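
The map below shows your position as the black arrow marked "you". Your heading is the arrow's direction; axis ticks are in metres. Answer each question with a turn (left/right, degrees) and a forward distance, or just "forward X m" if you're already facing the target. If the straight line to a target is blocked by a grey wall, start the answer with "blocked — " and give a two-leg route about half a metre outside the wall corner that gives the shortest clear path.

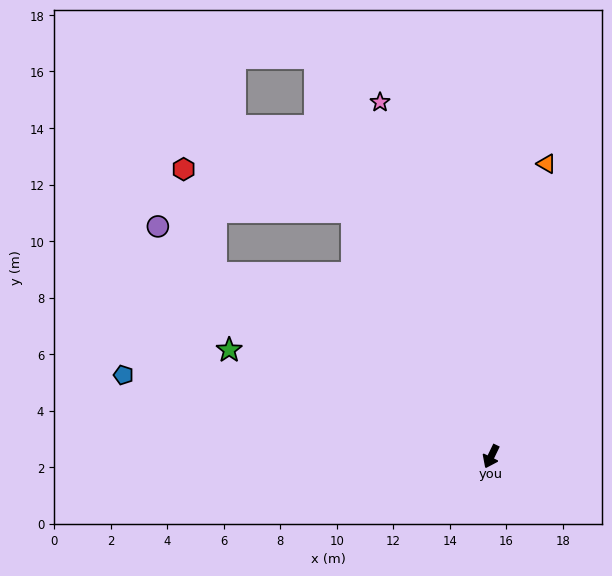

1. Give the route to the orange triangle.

turn right 165°, forward 10.5 m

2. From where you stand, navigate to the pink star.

turn right 137°, forward 13.1 m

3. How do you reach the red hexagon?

blocked — turn right 98°, forward 11.7 m, then turn right 39°, forward 3.9 m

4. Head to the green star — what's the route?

turn right 86°, forward 10.0 m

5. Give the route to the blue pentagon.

turn right 77°, forward 13.3 m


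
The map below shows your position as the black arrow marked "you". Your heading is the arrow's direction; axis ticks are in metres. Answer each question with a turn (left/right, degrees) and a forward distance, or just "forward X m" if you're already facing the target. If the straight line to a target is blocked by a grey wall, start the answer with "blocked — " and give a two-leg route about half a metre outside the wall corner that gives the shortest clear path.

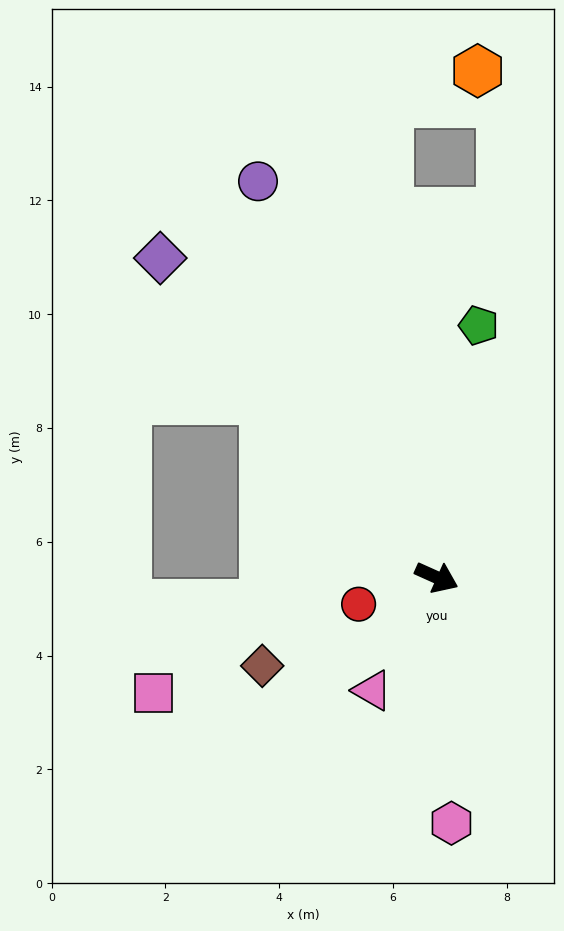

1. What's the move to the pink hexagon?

turn right 62°, forward 4.3 m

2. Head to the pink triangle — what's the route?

turn right 96°, forward 2.3 m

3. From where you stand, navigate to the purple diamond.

turn left 155°, forward 7.4 m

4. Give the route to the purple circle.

turn left 138°, forward 7.6 m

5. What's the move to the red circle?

turn right 137°, forward 1.5 m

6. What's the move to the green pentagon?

turn left 105°, forward 4.5 m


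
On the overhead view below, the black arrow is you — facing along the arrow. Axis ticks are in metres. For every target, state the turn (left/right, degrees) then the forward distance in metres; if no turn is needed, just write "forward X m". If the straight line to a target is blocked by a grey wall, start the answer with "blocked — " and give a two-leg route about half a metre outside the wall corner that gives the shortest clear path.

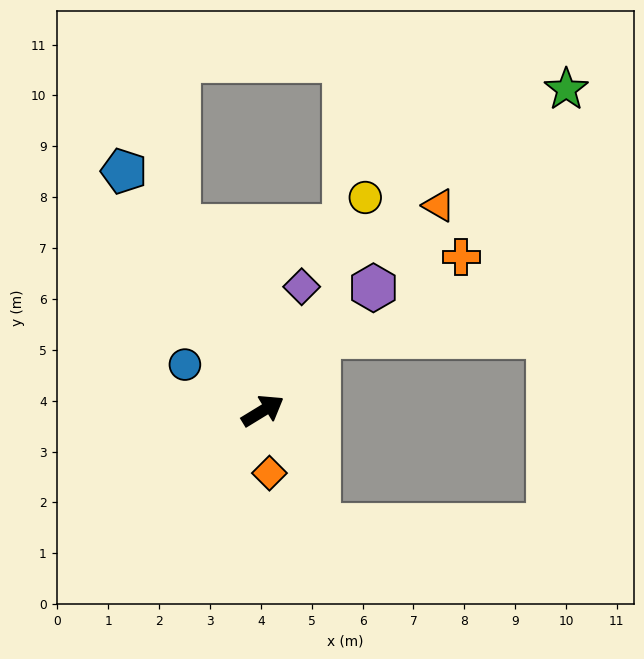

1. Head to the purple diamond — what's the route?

turn left 41°, forward 2.6 m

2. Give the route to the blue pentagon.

turn left 89°, forward 5.4 m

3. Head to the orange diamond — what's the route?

turn right 115°, forward 1.2 m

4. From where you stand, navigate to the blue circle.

turn left 118°, forward 1.8 m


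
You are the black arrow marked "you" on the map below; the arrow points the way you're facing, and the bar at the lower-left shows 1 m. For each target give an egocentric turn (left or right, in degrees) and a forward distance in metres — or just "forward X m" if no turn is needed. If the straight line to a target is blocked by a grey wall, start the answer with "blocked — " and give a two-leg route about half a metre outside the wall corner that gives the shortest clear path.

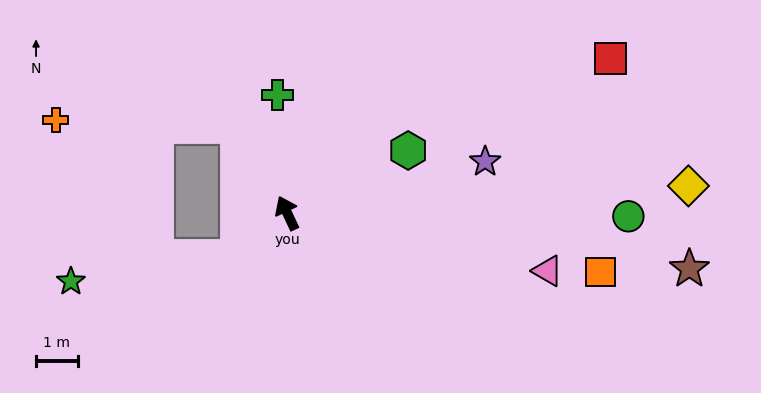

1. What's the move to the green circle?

turn right 116°, forward 8.2 m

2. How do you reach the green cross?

turn right 20°, forward 2.9 m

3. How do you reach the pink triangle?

turn right 128°, forward 6.4 m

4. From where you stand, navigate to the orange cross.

blocked — turn left 4°, forward 2.4 m, then turn left 59°, forward 4.4 m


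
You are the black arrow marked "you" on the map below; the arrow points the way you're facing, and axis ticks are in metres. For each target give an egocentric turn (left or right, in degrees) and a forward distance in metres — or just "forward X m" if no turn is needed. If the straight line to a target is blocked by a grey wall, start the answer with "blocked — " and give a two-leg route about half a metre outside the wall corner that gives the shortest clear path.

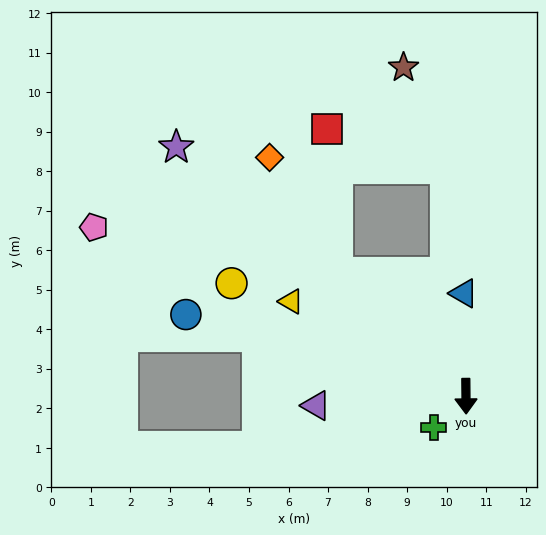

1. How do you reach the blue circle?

turn right 107°, forward 7.4 m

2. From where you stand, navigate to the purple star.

turn right 131°, forward 9.7 m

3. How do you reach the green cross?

turn right 46°, forward 1.1 m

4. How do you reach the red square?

blocked — turn right 134°, forward 4.5 m, then turn right 43°, forward 3.7 m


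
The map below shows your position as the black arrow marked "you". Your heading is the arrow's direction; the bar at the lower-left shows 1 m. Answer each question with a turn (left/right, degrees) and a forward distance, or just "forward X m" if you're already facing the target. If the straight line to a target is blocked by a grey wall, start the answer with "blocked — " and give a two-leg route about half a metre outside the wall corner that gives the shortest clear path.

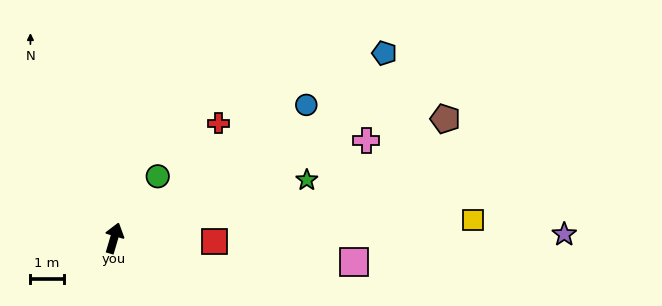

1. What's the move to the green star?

turn right 57°, forward 6.1 m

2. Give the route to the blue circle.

turn right 39°, forward 7.0 m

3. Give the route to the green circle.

turn right 19°, forward 2.3 m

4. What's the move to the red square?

turn right 76°, forward 3.0 m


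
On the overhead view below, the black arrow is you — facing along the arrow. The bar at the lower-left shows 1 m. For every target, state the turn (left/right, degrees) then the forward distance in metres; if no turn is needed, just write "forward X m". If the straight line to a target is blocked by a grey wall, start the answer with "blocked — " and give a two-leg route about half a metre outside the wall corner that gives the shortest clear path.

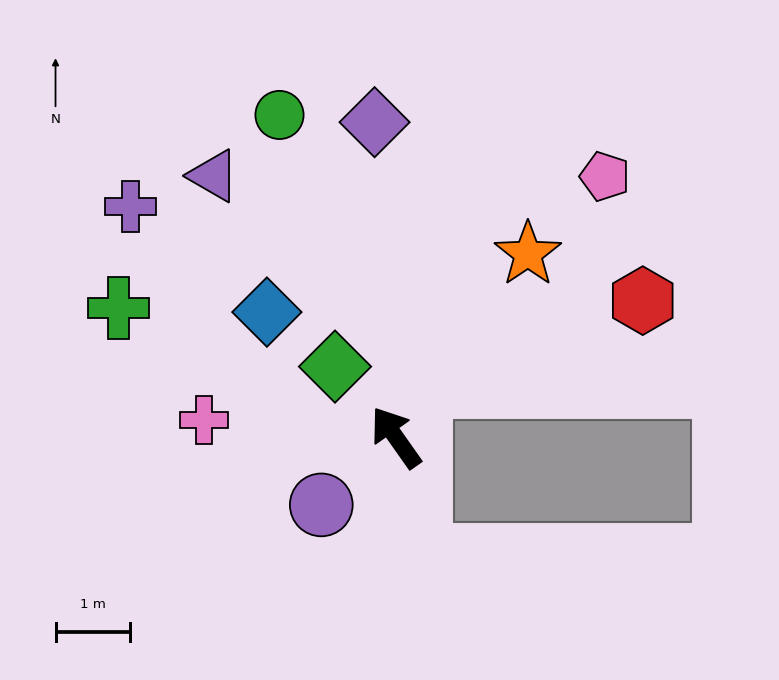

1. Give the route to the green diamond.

turn left 6°, forward 1.3 m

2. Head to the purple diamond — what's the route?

turn right 31°, forward 4.2 m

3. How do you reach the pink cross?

turn left 50°, forward 2.6 m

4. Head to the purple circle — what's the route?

turn left 97°, forward 1.3 m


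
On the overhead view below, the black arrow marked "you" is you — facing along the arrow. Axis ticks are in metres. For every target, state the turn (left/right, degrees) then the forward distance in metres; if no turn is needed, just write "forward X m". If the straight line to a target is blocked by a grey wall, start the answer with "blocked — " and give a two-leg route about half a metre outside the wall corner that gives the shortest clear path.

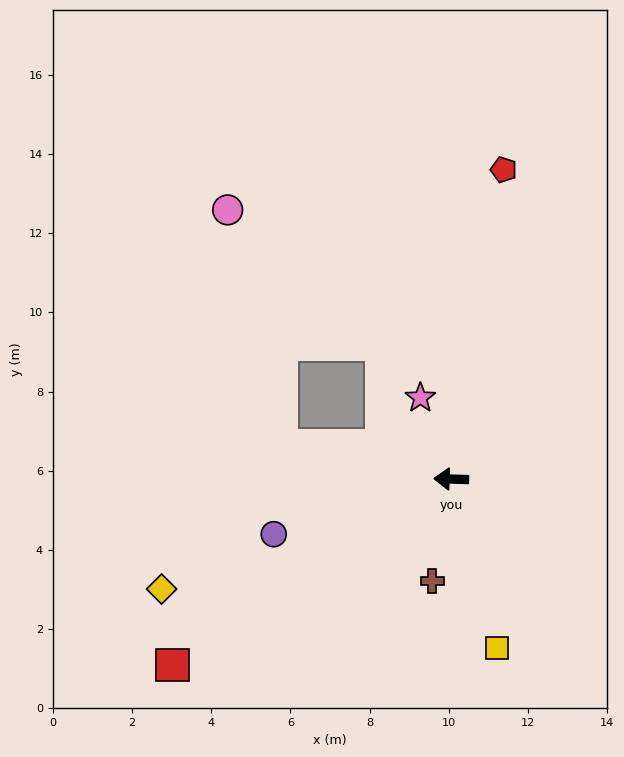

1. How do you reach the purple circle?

turn left 19°, forward 4.7 m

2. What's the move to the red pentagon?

turn right 98°, forward 7.9 m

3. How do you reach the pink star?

turn right 67°, forward 2.2 m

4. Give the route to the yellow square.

turn left 107°, forward 4.4 m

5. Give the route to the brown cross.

turn left 81°, forward 2.6 m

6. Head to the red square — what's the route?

turn left 35°, forward 8.5 m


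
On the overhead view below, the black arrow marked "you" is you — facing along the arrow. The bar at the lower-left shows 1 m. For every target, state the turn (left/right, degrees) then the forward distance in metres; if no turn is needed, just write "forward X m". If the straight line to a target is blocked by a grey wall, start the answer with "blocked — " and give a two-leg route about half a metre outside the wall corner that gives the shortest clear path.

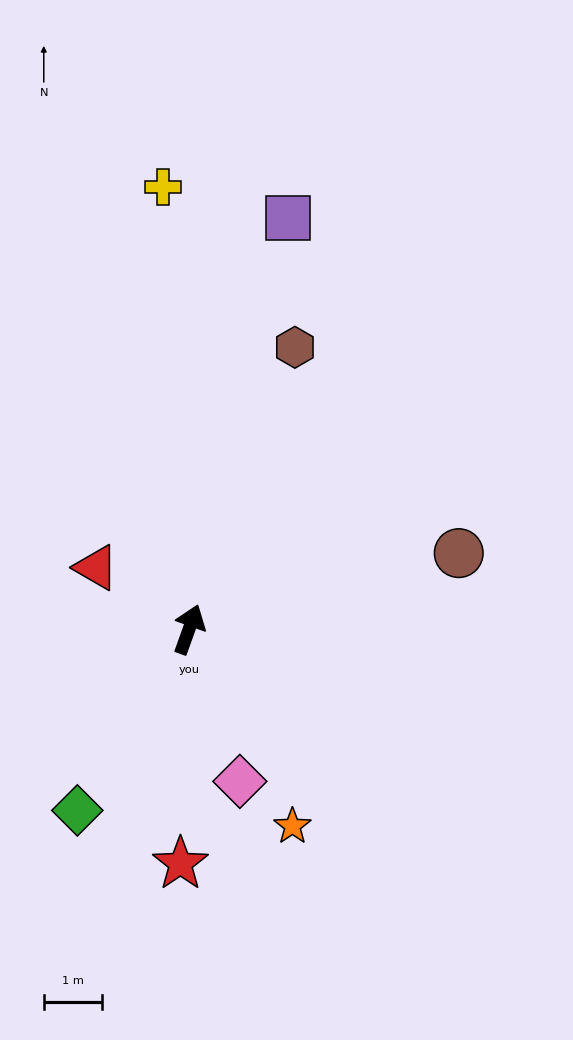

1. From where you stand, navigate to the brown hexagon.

forward 5.2 m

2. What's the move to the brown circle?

turn right 55°, forward 4.9 m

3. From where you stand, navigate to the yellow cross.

turn left 23°, forward 7.7 m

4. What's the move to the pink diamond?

turn right 142°, forward 2.8 m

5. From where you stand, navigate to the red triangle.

turn left 76°, forward 1.9 m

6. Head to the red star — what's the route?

turn right 162°, forward 4.1 m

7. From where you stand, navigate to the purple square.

turn left 6°, forward 7.3 m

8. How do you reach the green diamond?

turn left 168°, forward 3.7 m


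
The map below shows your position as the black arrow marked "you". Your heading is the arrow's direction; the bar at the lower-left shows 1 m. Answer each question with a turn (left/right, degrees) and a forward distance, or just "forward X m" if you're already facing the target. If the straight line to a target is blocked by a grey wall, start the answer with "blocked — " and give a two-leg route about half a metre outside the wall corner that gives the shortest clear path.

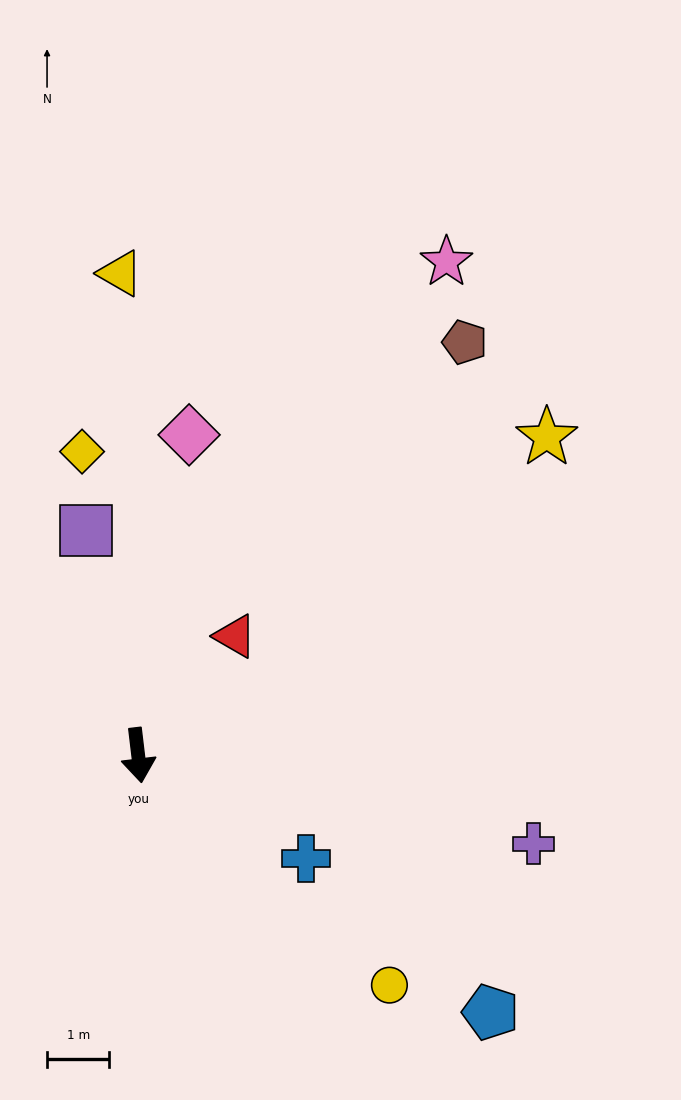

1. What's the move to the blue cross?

turn left 52°, forward 3.2 m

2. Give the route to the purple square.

turn right 174°, forward 3.7 m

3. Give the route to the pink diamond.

turn left 164°, forward 5.2 m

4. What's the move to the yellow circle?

turn left 41°, forward 5.5 m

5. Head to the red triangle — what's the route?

turn left 134°, forward 2.5 m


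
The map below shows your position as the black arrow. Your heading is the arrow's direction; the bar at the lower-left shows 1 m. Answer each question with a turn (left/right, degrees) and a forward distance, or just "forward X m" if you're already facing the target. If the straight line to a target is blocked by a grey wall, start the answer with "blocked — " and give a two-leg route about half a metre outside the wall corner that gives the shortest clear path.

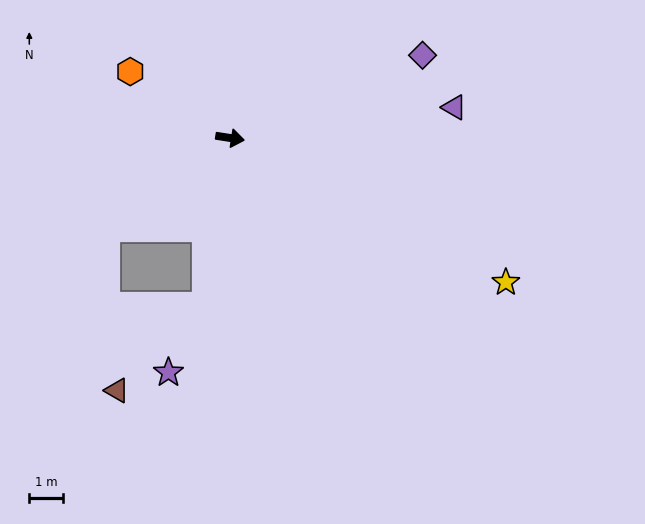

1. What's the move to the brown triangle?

blocked — turn right 89°, forward 5.1 m, then turn right 39°, forward 3.7 m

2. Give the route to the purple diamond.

turn left 32°, forward 6.3 m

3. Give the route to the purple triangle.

turn left 17°, forward 6.8 m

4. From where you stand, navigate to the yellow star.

turn right 19°, forward 9.3 m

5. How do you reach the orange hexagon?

turn left 155°, forward 3.6 m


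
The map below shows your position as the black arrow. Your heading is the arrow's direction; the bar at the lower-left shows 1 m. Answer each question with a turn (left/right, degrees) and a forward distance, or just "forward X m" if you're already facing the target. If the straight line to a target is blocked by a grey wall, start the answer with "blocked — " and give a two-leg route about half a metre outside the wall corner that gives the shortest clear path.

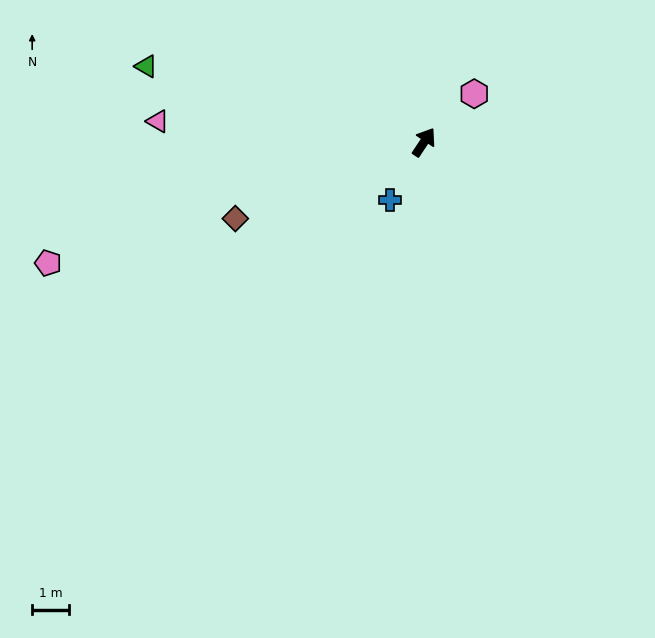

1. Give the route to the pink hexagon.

turn right 13°, forward 1.9 m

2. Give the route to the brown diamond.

turn left 146°, forward 5.5 m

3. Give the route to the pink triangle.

turn left 119°, forward 7.2 m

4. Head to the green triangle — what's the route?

turn left 108°, forward 7.7 m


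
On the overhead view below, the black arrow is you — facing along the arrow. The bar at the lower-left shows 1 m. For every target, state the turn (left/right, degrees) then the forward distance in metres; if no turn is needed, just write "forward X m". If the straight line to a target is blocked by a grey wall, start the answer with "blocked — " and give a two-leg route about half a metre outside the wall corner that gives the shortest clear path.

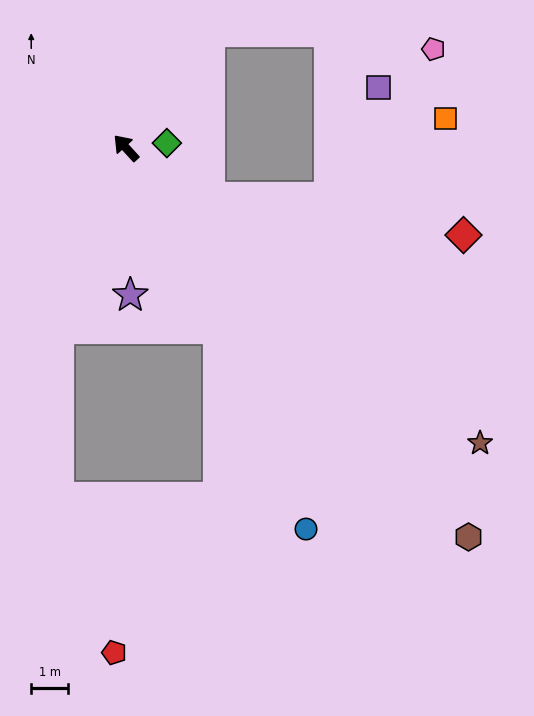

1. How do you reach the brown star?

turn right 172°, forward 12.6 m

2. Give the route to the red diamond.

blocked — turn right 163°, forward 2.7 m, then turn left 22°, forward 7.0 m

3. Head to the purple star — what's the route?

turn left 139°, forward 4.0 m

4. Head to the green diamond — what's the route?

turn right 126°, forward 1.1 m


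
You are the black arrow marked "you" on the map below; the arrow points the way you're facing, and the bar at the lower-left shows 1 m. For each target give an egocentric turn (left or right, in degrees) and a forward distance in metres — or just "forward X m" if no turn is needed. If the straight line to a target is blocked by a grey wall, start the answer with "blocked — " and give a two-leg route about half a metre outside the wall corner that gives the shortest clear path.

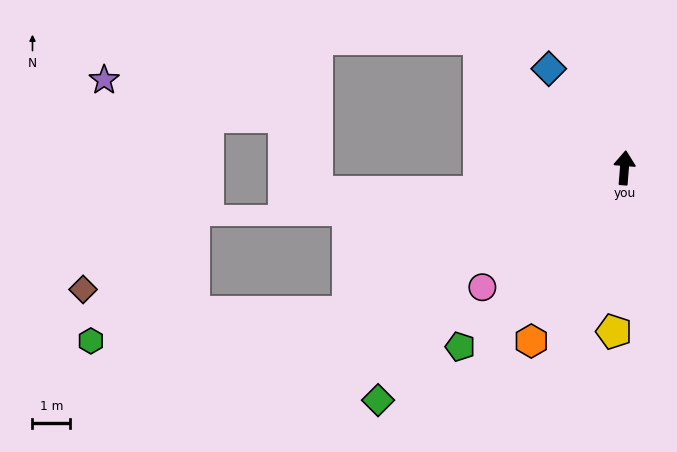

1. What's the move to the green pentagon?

turn left 142°, forward 6.4 m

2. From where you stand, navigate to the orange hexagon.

turn left 156°, forward 5.2 m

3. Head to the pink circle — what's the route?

turn left 135°, forward 4.9 m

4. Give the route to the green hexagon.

blocked — turn left 122°, forward 8.2 m, then turn right 21°, forward 6.8 m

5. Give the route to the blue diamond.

turn left 42°, forward 3.3 m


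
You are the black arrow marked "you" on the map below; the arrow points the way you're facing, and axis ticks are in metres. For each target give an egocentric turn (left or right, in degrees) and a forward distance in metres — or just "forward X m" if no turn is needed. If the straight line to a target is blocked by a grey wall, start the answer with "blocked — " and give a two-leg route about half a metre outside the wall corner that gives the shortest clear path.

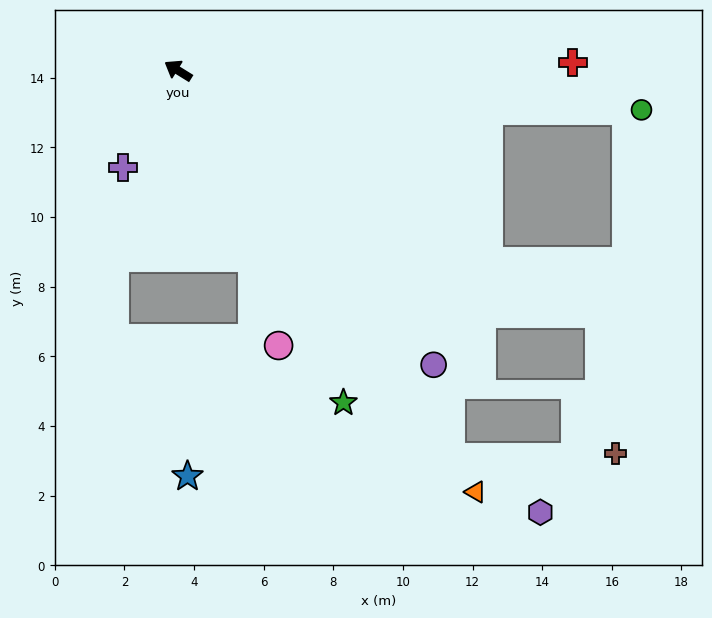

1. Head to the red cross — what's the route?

turn right 147°, forward 11.3 m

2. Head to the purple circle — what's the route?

turn left 163°, forward 11.2 m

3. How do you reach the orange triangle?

turn left 157°, forward 14.8 m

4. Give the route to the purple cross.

turn left 92°, forward 3.2 m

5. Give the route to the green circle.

turn right 153°, forward 13.4 m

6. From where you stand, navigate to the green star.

turn left 148°, forward 10.7 m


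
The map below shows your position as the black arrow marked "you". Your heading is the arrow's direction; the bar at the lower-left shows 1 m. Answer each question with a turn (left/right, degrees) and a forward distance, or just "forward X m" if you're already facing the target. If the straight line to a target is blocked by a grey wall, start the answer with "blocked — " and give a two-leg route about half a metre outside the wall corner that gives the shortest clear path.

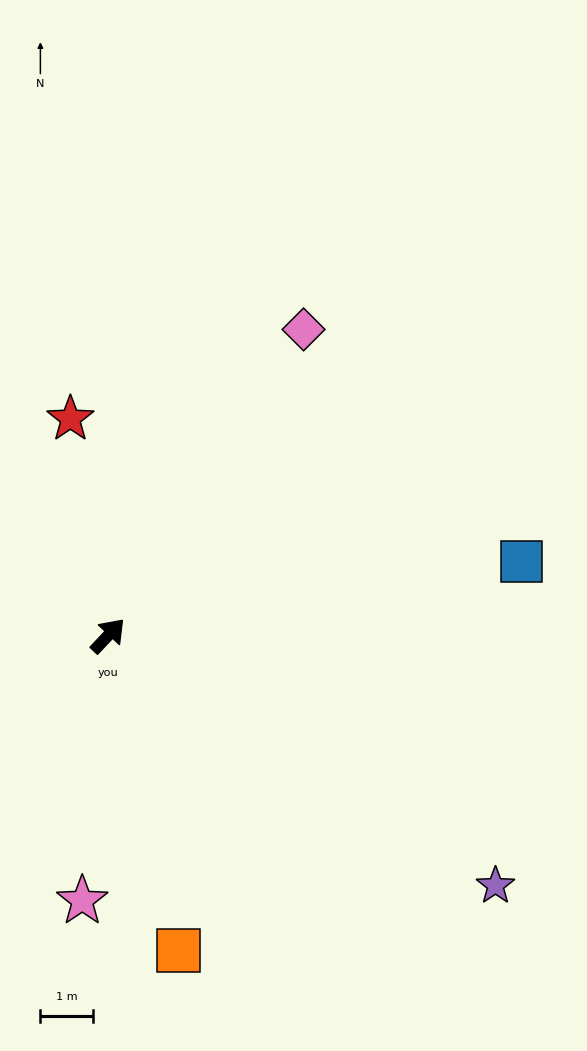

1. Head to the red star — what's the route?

turn left 53°, forward 4.2 m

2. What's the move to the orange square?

turn right 124°, forward 6.2 m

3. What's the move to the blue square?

turn right 37°, forward 8.0 m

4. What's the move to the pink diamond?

turn left 11°, forward 6.9 m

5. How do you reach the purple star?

turn right 80°, forward 8.8 m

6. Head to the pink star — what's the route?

turn right 142°, forward 5.1 m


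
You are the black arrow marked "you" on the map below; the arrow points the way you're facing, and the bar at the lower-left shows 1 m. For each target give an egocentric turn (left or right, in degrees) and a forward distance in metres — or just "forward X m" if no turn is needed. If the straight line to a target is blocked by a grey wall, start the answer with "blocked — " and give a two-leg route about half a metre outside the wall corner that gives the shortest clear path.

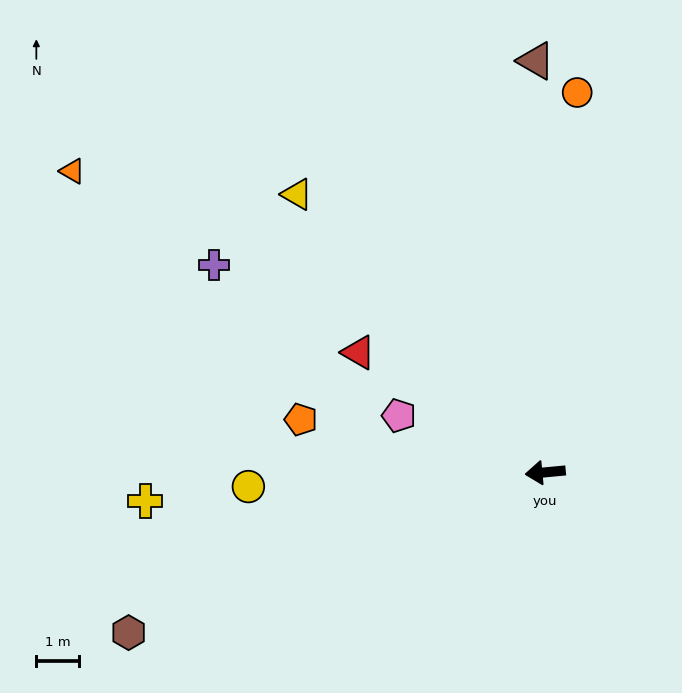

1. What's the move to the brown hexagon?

turn left 16°, forward 10.4 m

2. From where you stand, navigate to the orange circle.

turn right 100°, forward 8.9 m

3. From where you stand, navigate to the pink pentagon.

turn right 27°, forward 3.7 m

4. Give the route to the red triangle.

turn right 38°, forward 5.2 m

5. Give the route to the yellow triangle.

turn right 54°, forward 8.7 m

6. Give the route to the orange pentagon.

turn right 18°, forward 5.8 m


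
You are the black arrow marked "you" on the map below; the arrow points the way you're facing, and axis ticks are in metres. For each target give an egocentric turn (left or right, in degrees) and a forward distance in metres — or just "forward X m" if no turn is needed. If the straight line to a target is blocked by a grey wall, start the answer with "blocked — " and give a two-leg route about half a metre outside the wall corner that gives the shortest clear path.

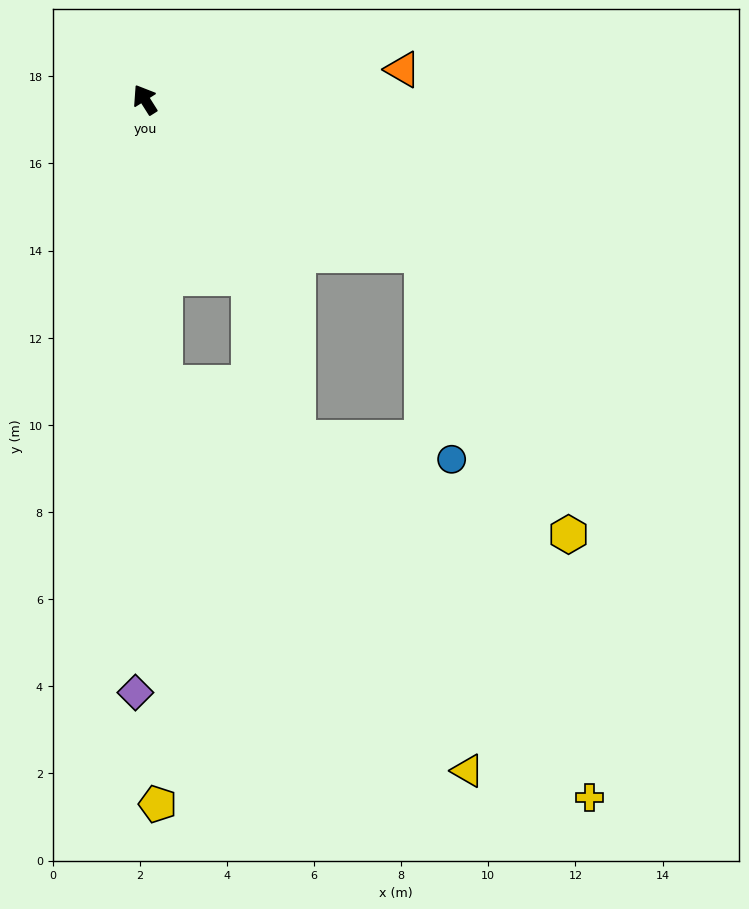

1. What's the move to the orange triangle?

turn right 116°, forward 6.0 m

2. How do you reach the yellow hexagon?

blocked — turn right 151°, forward 7.3 m, then turn right 34°, forward 7.2 m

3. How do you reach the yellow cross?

blocked — turn right 151°, forward 7.3 m, then turn right 44°, forward 13.0 m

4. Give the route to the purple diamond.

turn left 147°, forward 13.6 m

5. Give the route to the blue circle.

blocked — turn right 151°, forward 7.3 m, then turn right 53°, forward 4.8 m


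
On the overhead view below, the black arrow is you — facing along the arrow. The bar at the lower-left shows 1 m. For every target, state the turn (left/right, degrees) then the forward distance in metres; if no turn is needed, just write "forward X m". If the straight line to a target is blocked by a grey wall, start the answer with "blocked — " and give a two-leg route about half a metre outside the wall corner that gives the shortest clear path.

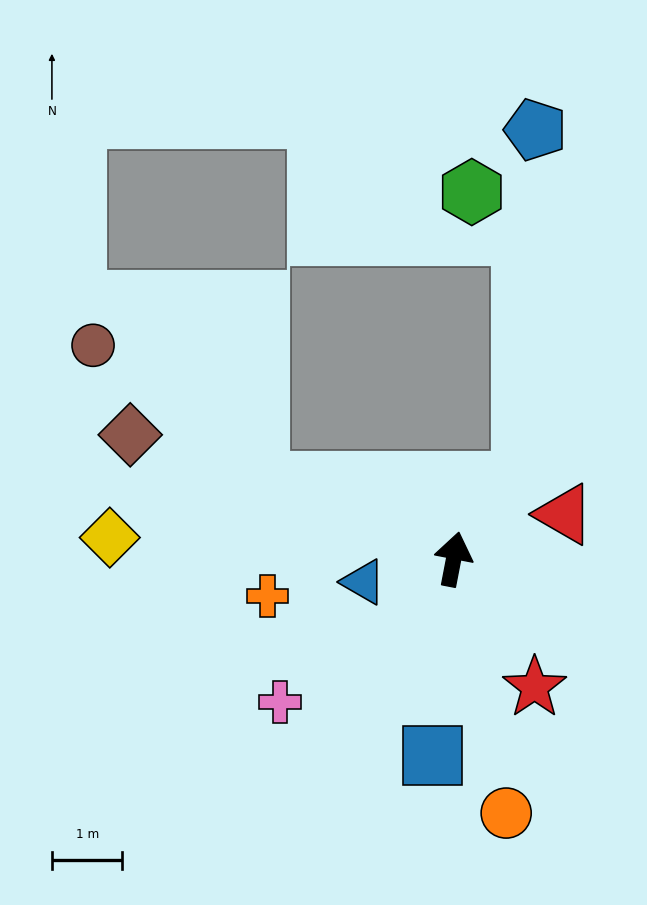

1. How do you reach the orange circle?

turn right 157°, forward 3.7 m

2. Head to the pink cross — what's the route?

turn left 140°, forward 3.2 m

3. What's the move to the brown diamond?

turn left 80°, forward 4.9 m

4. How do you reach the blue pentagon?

blocked — turn right 30°, forward 1.5 m, then turn left 39°, forward 5.0 m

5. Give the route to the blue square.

turn right 175°, forward 2.8 m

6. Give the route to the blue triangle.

turn left 115°, forward 1.3 m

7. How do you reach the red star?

turn right 137°, forward 2.1 m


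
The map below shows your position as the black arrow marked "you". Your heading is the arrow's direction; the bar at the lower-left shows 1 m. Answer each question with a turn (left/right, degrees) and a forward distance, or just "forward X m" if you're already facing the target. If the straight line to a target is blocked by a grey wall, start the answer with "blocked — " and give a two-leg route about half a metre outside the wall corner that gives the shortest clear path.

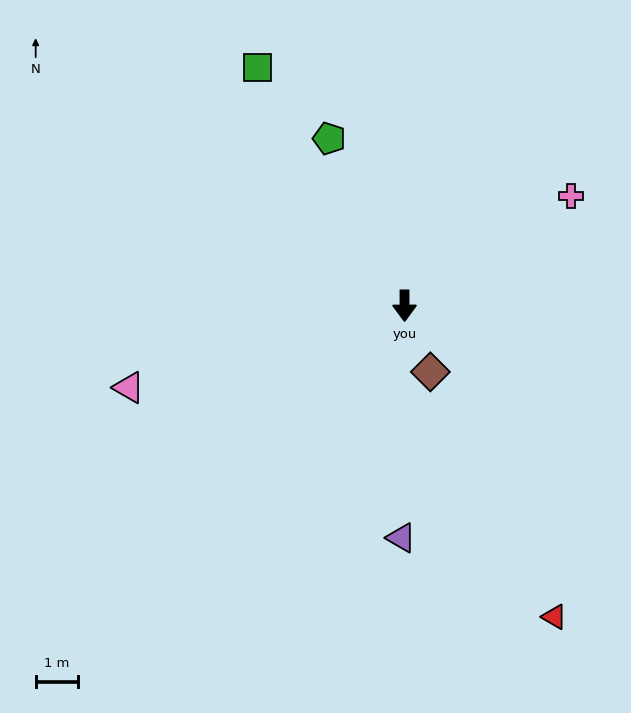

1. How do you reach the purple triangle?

forward 5.5 m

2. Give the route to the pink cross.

turn left 123°, forward 4.7 m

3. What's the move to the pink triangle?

turn right 74°, forward 6.9 m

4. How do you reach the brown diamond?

turn left 21°, forward 1.7 m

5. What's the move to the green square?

turn right 149°, forward 6.7 m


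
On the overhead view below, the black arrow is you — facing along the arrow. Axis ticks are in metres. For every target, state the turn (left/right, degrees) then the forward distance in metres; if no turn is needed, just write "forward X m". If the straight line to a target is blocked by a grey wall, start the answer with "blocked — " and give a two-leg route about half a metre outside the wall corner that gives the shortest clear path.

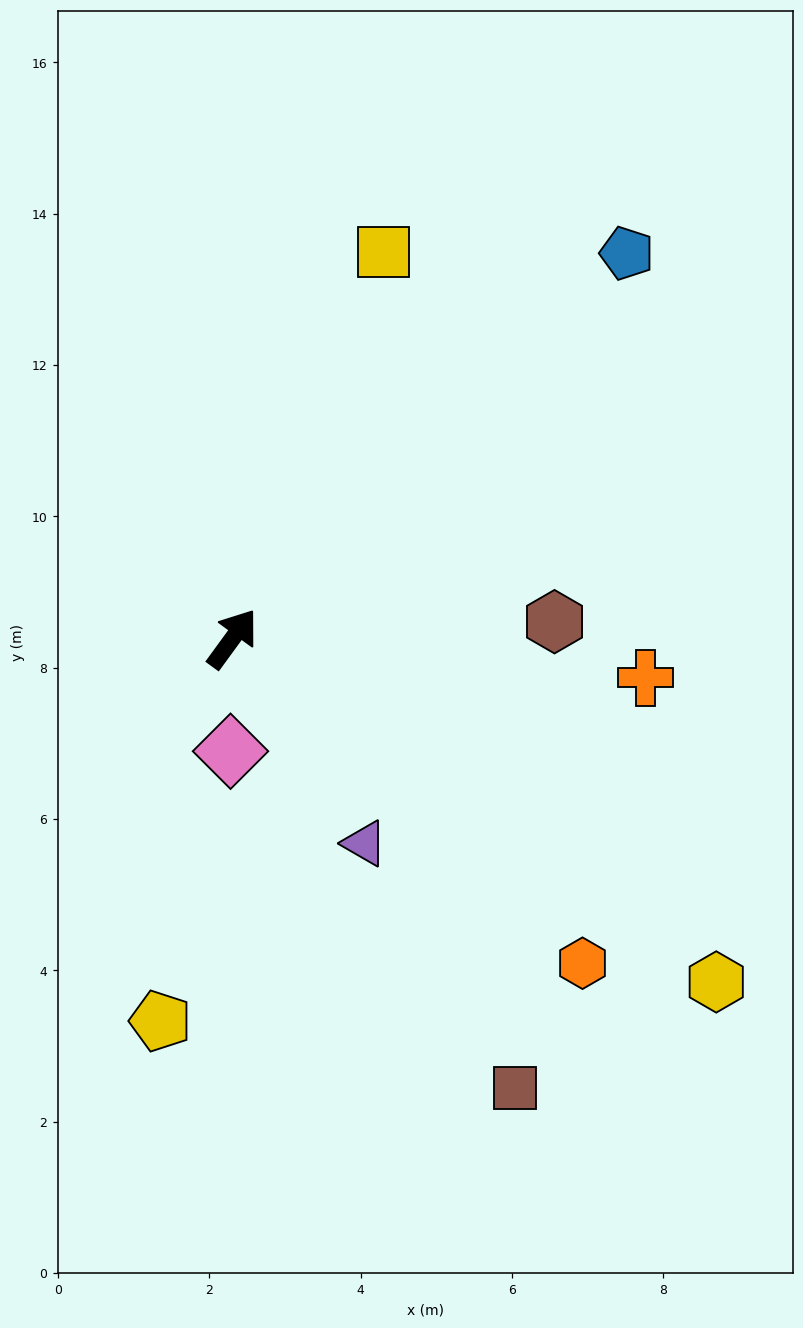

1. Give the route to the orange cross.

turn right 59°, forward 5.5 m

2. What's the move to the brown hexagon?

turn right 51°, forward 4.3 m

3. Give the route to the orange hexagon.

turn right 97°, forward 6.3 m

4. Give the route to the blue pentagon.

turn right 10°, forward 7.3 m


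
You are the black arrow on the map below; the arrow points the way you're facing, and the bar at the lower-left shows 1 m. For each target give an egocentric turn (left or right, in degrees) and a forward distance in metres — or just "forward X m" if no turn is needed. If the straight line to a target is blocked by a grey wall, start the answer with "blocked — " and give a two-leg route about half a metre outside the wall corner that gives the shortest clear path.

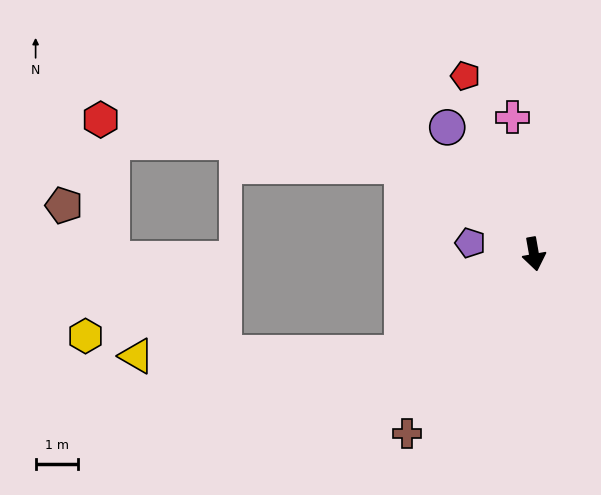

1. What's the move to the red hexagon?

blocked — turn right 134°, forward 3.7 m, then turn left 25°, forward 7.1 m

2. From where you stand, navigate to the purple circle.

turn right 156°, forward 3.6 m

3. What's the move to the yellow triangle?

blocked — turn right 63°, forward 3.9 m, then turn right 36°, forward 6.2 m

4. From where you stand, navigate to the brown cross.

turn right 45°, forward 5.2 m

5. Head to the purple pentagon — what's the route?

turn right 110°, forward 1.5 m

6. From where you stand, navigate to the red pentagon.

turn right 169°, forward 4.5 m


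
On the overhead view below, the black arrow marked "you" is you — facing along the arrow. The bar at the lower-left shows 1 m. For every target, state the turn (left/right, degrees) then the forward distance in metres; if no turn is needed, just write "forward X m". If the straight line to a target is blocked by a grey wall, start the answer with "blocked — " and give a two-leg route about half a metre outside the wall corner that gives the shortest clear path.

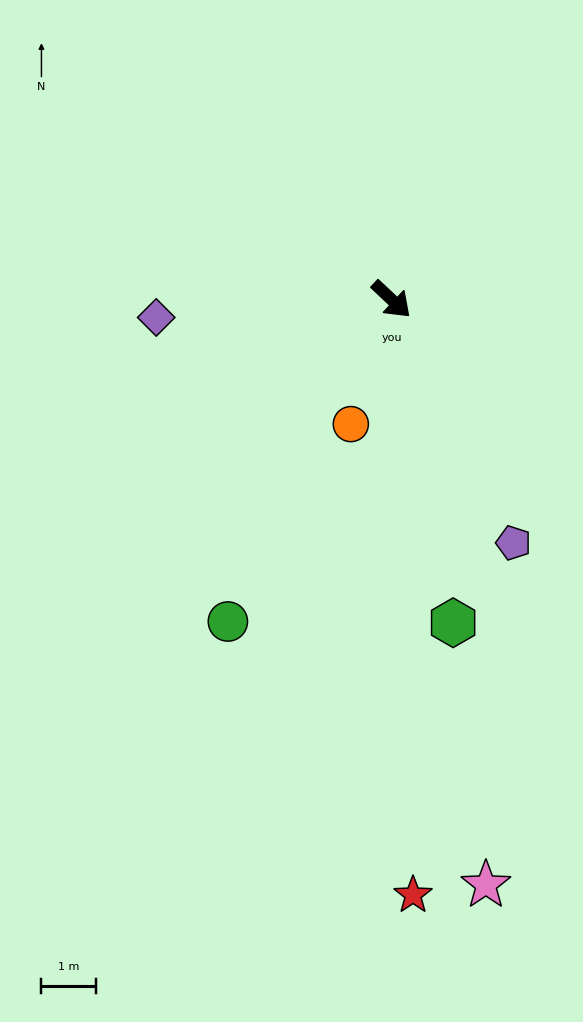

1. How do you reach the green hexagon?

turn right 36°, forward 6.1 m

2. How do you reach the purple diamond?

turn right 132°, forward 4.3 m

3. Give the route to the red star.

turn right 45°, forward 11.0 m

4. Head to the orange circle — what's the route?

turn right 65°, forward 2.4 m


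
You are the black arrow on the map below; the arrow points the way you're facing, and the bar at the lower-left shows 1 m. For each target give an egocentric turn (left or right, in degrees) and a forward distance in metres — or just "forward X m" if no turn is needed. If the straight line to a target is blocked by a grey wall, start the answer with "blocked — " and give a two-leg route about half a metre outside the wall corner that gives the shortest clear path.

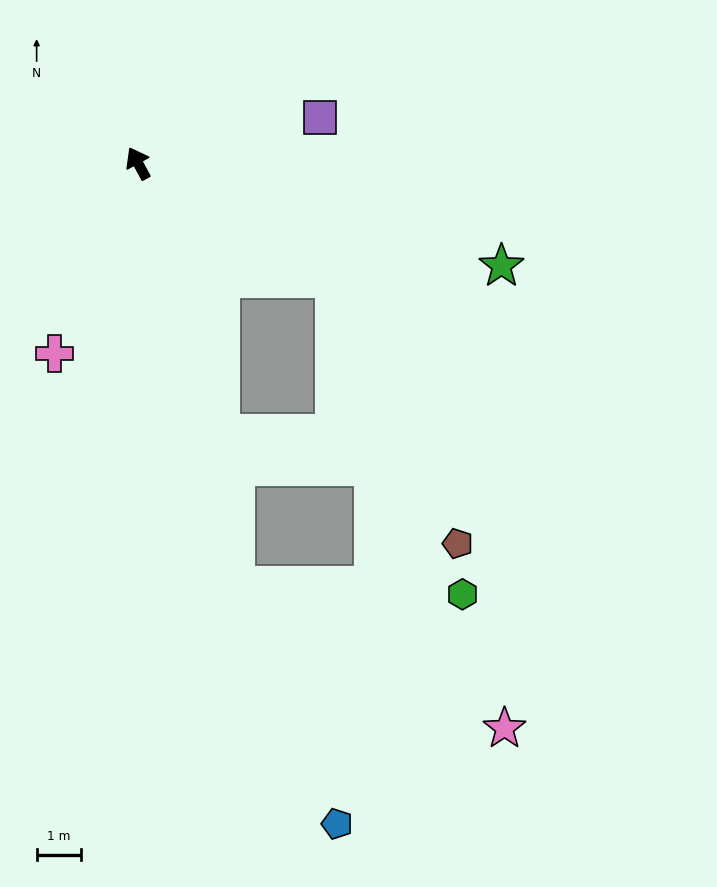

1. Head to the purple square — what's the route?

turn right 104°, forward 4.2 m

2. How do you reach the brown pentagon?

blocked — turn right 149°, forward 5.1 m, then turn right 34°, forward 6.5 m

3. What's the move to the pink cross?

turn left 128°, forward 4.6 m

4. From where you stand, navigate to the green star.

turn right 134°, forward 8.4 m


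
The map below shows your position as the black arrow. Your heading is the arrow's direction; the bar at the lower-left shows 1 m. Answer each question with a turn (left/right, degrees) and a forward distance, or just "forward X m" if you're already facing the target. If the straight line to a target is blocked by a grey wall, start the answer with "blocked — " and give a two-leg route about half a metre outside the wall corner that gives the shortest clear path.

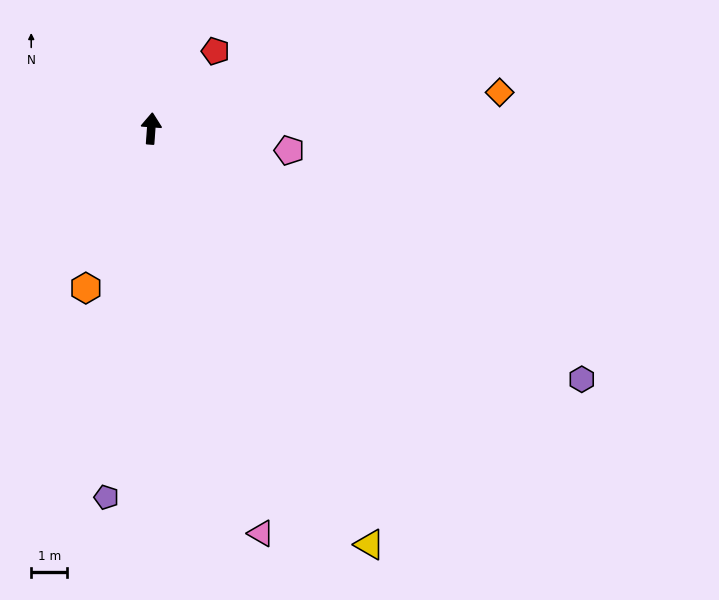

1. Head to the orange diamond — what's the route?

turn right 80°, forward 9.7 m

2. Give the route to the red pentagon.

turn right 36°, forward 2.8 m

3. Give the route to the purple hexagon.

turn right 116°, forward 13.8 m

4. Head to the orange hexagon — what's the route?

turn left 162°, forward 4.8 m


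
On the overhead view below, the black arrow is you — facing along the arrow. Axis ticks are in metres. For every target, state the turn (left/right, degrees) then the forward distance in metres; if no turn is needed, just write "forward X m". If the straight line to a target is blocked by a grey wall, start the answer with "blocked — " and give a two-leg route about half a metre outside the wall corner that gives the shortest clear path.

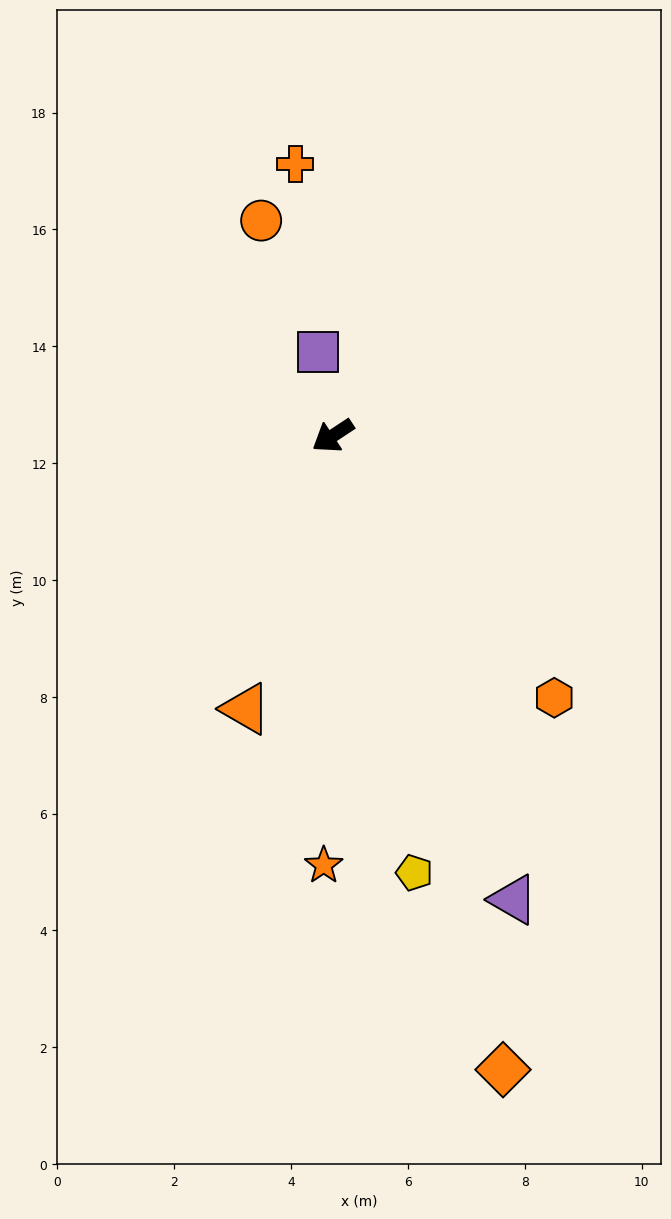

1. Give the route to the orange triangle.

turn left 39°, forward 4.9 m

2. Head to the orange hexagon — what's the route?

turn left 97°, forward 5.9 m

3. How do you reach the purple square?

turn right 114°, forward 1.5 m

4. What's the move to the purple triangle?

turn left 78°, forward 8.5 m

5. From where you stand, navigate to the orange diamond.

turn left 72°, forward 11.2 m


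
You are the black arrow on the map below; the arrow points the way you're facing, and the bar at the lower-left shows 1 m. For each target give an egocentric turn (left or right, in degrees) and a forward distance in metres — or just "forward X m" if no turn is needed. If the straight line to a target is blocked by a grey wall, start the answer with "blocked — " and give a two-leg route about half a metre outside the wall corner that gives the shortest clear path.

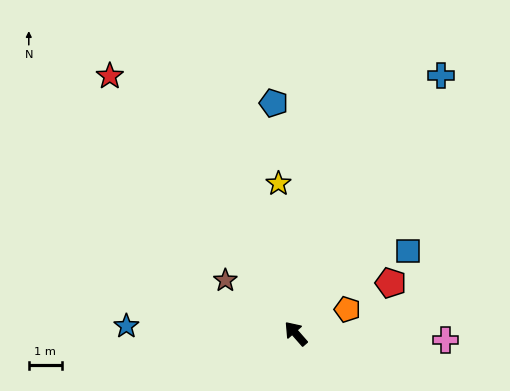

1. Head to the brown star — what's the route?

turn left 12°, forward 2.7 m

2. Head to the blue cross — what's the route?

turn right 71°, forward 9.0 m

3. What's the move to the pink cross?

turn right 134°, forward 4.6 m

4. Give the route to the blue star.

turn left 46°, forward 5.2 m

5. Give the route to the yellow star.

turn right 35°, forward 4.6 m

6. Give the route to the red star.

turn right 5°, forward 9.7 m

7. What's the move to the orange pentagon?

turn right 106°, forward 1.7 m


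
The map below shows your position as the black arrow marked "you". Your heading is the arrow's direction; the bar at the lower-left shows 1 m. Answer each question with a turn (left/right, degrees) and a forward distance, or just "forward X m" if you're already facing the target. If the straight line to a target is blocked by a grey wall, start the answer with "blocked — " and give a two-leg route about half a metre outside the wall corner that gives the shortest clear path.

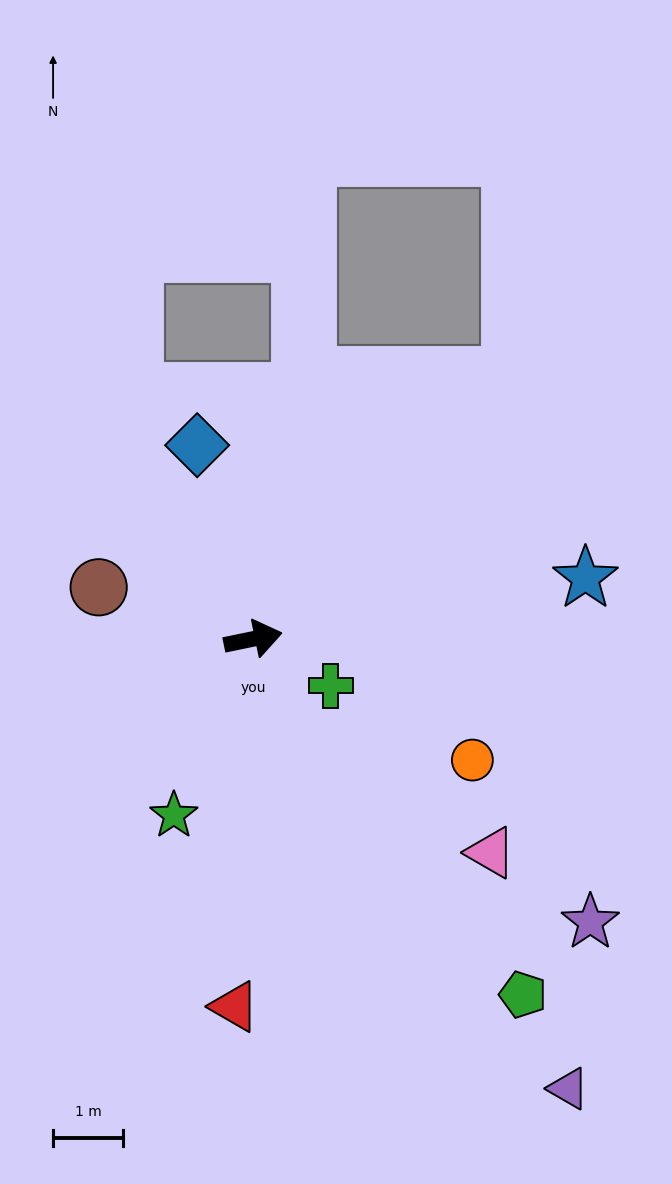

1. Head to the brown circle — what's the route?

turn left 150°, forward 2.3 m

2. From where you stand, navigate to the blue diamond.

turn left 94°, forward 2.9 m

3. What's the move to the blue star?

forward 4.8 m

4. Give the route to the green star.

turn right 126°, forward 2.8 m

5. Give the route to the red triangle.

turn right 105°, forward 5.3 m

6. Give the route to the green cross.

turn right 43°, forward 1.3 m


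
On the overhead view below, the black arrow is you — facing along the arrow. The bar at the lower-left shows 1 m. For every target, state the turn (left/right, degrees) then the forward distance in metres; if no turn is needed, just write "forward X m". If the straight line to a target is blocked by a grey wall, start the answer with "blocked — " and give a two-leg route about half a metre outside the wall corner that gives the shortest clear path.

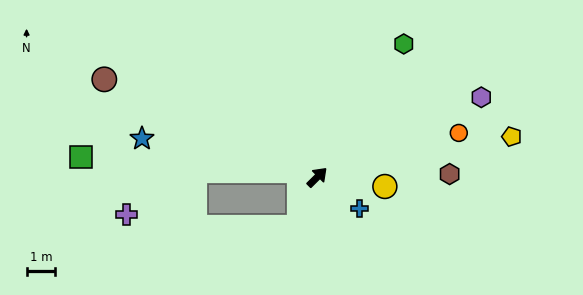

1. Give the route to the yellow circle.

turn right 53°, forward 2.4 m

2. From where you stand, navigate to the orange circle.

turn right 27°, forward 5.2 m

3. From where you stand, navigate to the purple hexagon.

turn right 19°, forward 6.4 m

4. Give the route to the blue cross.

turn right 81°, forward 1.8 m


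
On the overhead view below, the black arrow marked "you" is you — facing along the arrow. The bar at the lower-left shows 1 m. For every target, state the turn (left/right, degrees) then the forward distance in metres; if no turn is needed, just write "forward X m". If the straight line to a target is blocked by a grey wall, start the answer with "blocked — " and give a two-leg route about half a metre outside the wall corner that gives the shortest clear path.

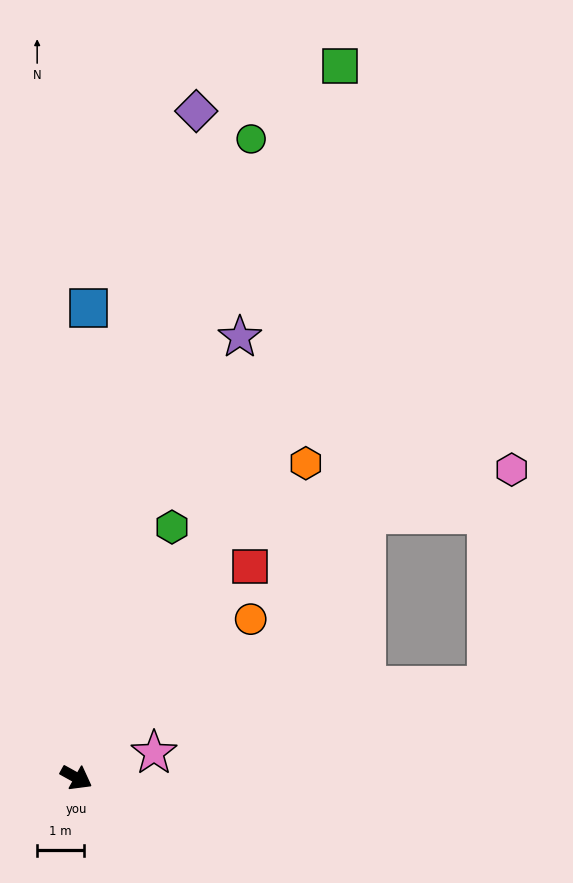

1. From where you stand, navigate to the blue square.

turn left 118°, forward 10.1 m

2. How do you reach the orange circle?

turn left 71°, forward 5.1 m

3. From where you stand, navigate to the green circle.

turn left 104°, forward 14.3 m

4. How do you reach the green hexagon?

turn left 98°, forward 5.8 m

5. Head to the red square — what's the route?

turn left 80°, forward 5.9 m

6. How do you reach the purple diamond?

turn left 109°, forward 14.6 m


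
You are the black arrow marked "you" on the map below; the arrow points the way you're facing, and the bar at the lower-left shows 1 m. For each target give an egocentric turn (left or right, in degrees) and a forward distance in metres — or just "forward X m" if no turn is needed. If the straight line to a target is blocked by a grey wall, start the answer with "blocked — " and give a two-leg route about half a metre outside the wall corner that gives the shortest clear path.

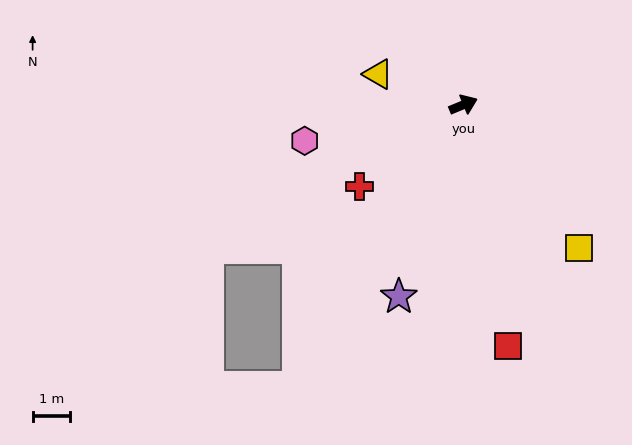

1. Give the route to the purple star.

turn right 131°, forward 5.5 m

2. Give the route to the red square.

turn right 102°, forward 6.6 m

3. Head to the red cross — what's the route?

turn right 164°, forward 3.6 m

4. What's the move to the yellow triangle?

turn left 138°, forward 2.4 m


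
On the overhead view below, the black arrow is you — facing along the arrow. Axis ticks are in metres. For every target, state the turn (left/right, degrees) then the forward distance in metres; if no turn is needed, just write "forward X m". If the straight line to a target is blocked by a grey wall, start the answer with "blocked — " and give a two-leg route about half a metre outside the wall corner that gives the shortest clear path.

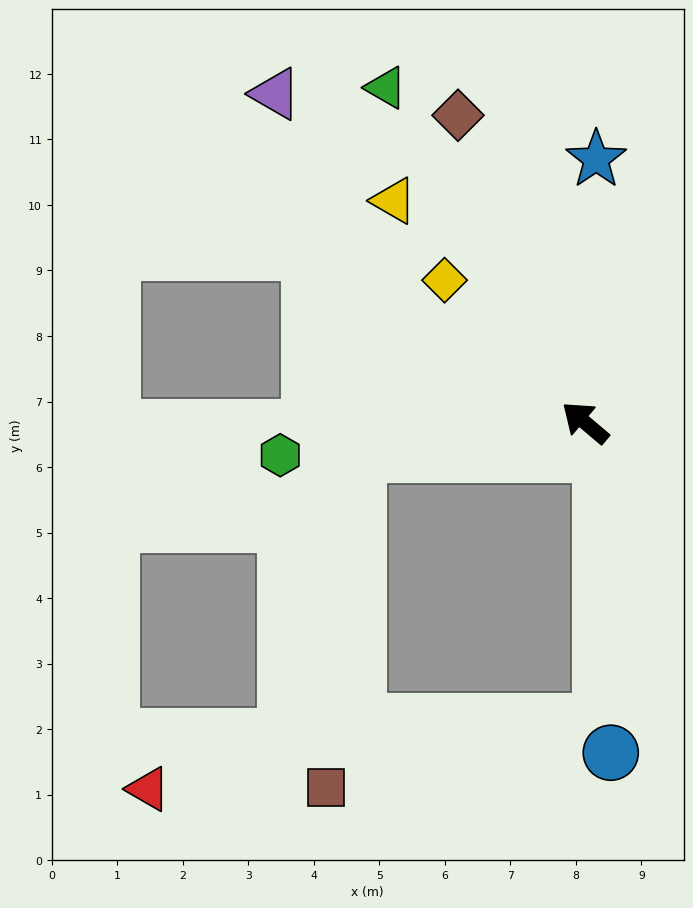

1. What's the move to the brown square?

blocked — turn left 48°, forward 3.5 m, then turn left 77°, forward 5.1 m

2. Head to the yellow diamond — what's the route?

turn right 5°, forward 3.1 m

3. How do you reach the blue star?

turn right 52°, forward 4.0 m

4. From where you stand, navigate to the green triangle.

turn right 19°, forward 5.9 m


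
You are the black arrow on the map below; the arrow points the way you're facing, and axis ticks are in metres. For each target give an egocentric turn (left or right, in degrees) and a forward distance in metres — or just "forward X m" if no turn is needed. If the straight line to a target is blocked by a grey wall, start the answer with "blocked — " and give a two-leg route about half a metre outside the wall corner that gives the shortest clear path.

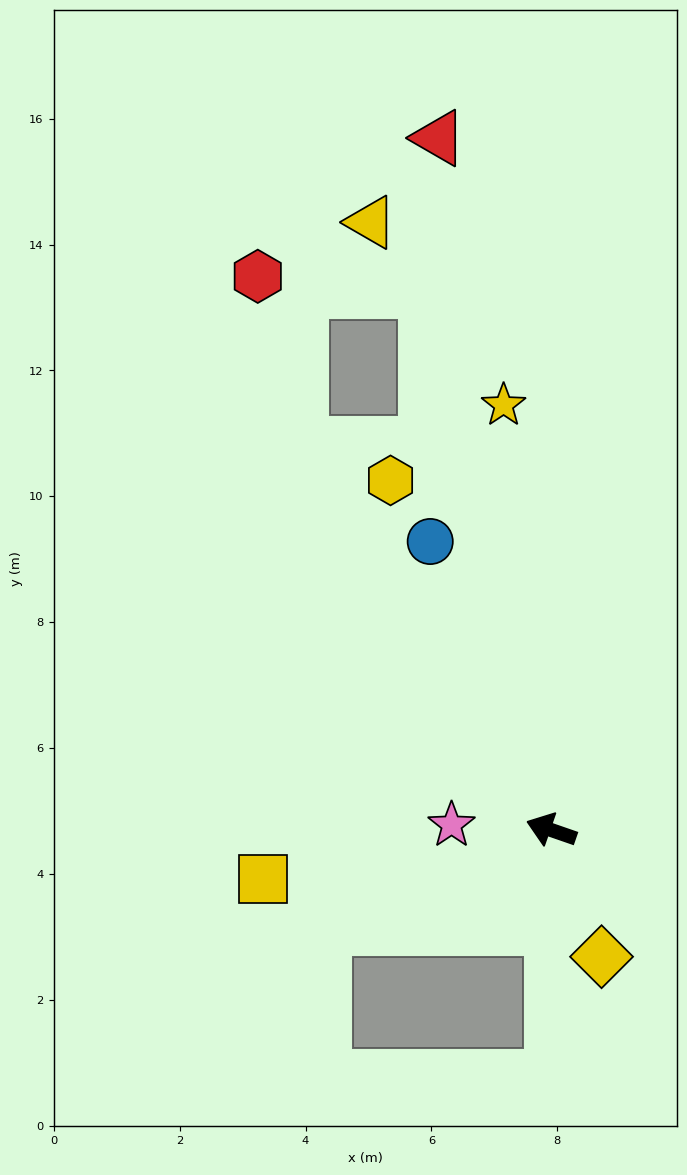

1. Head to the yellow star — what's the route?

turn right 64°, forward 6.8 m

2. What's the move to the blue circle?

turn right 48°, forward 5.0 m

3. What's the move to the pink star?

turn left 16°, forward 1.6 m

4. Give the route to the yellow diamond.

turn left 131°, forward 2.2 m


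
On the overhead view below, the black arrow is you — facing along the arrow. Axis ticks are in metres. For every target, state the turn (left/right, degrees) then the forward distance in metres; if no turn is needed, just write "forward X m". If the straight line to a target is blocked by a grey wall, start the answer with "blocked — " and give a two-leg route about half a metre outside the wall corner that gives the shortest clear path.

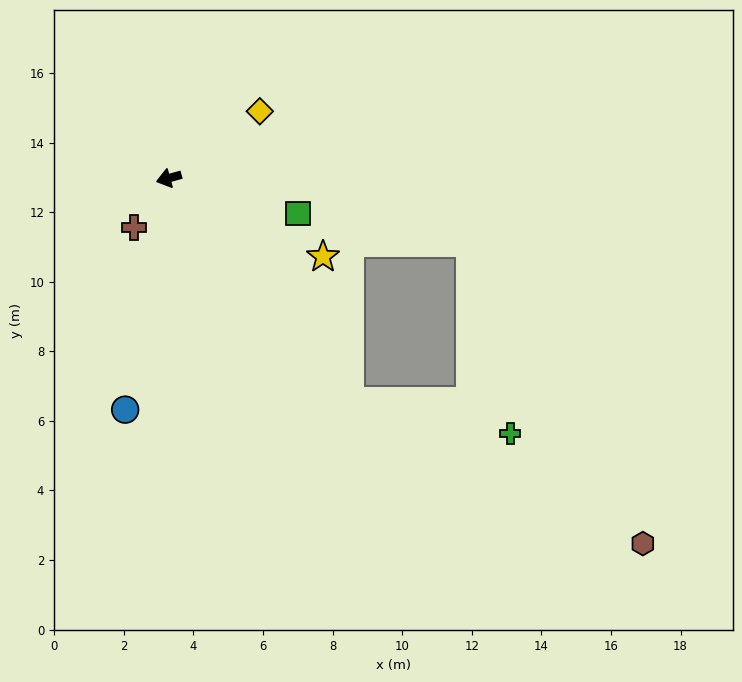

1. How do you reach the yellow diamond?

turn right 159°, forward 3.2 m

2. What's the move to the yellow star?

turn left 138°, forward 5.0 m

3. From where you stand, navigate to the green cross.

blocked — turn left 113°, forward 8.3 m, then turn left 40°, forward 4.7 m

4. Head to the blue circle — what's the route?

turn left 64°, forward 6.8 m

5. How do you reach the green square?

turn left 149°, forward 3.9 m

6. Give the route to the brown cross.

turn left 39°, forward 1.7 m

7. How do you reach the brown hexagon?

blocked — turn left 113°, forward 8.3 m, then turn left 26°, forward 9.4 m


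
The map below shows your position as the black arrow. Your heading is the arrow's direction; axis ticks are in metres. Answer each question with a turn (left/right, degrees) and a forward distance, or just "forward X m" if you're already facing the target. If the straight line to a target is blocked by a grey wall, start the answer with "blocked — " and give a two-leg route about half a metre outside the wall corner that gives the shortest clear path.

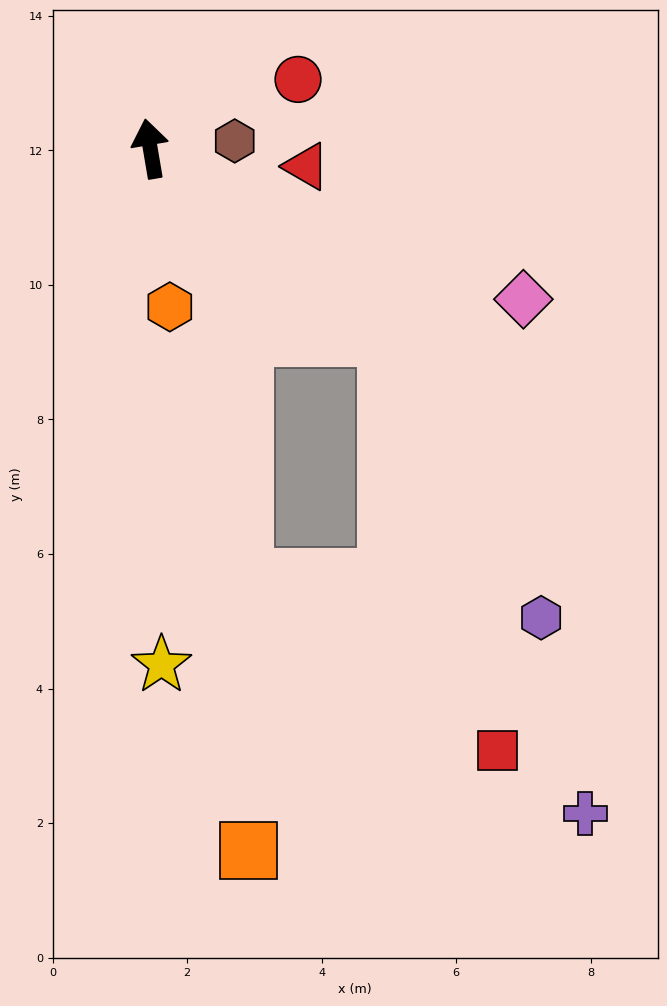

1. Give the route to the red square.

blocked — turn right 138°, forward 4.5 m, then turn right 37°, forward 6.4 m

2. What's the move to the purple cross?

blocked — turn right 138°, forward 4.5 m, then turn right 29°, forward 7.7 m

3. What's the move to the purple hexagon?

blocked — turn right 138°, forward 4.5 m, then turn right 23°, forward 4.8 m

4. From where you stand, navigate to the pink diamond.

turn right 122°, forward 6.0 m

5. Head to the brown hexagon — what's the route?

turn right 94°, forward 1.3 m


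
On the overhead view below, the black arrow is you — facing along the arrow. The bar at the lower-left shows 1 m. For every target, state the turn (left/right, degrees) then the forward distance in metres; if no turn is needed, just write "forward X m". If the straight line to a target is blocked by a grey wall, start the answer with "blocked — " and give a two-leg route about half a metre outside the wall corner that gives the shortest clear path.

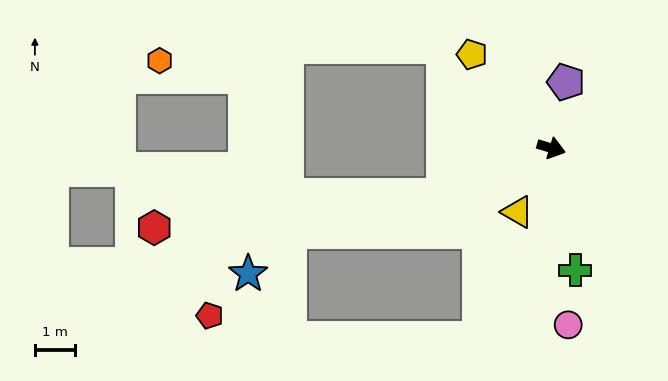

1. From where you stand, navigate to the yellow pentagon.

turn left 147°, forward 3.1 m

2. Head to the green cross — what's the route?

turn right 62°, forward 3.1 m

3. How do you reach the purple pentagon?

turn left 94°, forward 1.7 m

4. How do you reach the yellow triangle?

turn right 101°, forward 1.8 m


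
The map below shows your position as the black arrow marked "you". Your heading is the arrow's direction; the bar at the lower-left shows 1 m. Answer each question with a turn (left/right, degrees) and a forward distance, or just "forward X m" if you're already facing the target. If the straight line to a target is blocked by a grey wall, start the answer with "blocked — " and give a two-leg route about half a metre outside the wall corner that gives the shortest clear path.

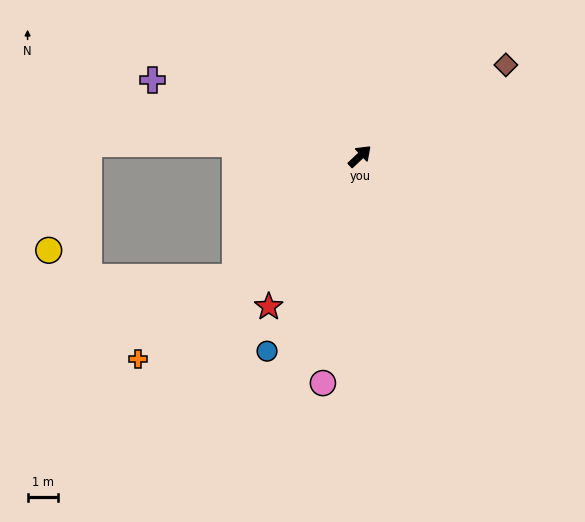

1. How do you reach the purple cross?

turn left 116°, forward 7.2 m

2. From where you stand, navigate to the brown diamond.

turn right 11°, forward 5.6 m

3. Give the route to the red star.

turn right 165°, forward 5.7 m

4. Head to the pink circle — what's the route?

turn right 143°, forward 7.5 m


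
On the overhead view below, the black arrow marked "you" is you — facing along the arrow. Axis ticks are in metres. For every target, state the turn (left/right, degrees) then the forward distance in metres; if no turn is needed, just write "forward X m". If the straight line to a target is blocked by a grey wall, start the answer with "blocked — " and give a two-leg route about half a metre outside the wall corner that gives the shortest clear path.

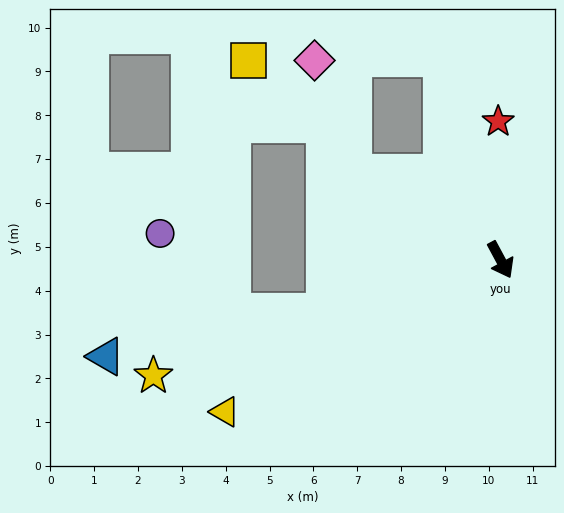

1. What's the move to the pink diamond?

blocked — turn right 149°, forward 3.9 m, then turn right 40°, forward 2.7 m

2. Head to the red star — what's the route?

turn left 153°, forward 3.2 m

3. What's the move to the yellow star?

turn right 100°, forward 8.3 m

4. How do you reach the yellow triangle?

turn right 89°, forward 7.2 m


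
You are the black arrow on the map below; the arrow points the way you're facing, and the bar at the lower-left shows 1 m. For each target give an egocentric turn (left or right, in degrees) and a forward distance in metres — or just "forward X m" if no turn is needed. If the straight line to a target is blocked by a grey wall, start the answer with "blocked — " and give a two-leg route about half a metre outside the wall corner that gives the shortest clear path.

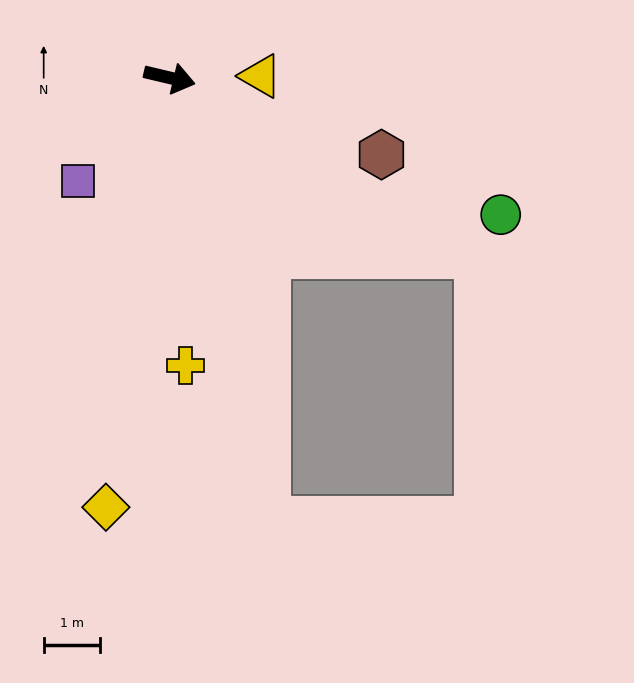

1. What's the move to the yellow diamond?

turn right 85°, forward 7.7 m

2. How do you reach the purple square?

turn right 118°, forward 2.5 m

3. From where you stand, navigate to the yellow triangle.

turn left 14°, forward 1.6 m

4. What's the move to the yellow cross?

turn right 73°, forward 5.1 m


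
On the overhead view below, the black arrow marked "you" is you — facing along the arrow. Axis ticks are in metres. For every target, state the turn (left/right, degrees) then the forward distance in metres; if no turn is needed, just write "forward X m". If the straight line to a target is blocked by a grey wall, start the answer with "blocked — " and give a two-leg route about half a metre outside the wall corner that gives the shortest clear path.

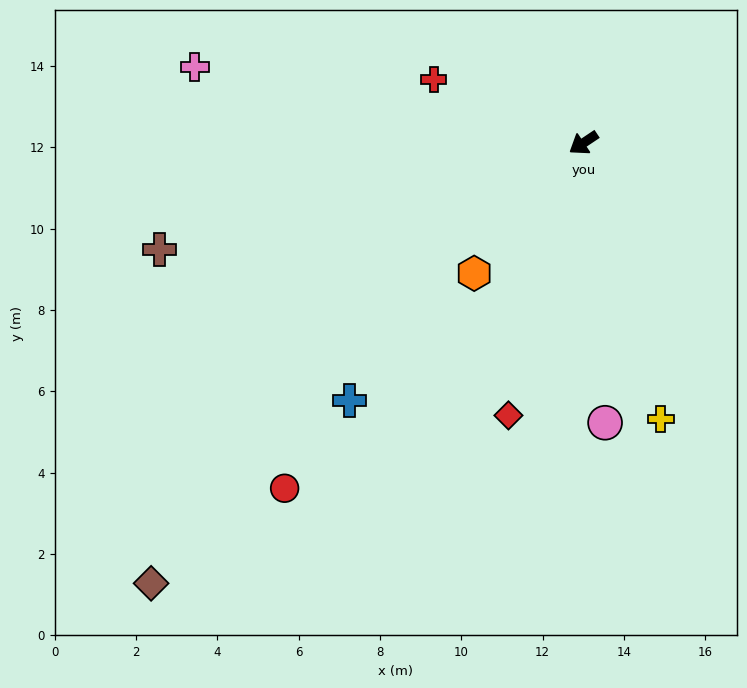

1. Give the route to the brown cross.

turn right 20°, forward 10.8 m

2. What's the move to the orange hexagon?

turn left 16°, forward 4.2 m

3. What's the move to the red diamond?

turn left 41°, forward 6.9 m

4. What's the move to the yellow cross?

turn left 72°, forward 7.1 m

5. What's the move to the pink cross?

turn right 45°, forward 9.7 m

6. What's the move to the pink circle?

turn left 61°, forward 6.9 m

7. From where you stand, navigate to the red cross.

turn right 57°, forward 4.0 m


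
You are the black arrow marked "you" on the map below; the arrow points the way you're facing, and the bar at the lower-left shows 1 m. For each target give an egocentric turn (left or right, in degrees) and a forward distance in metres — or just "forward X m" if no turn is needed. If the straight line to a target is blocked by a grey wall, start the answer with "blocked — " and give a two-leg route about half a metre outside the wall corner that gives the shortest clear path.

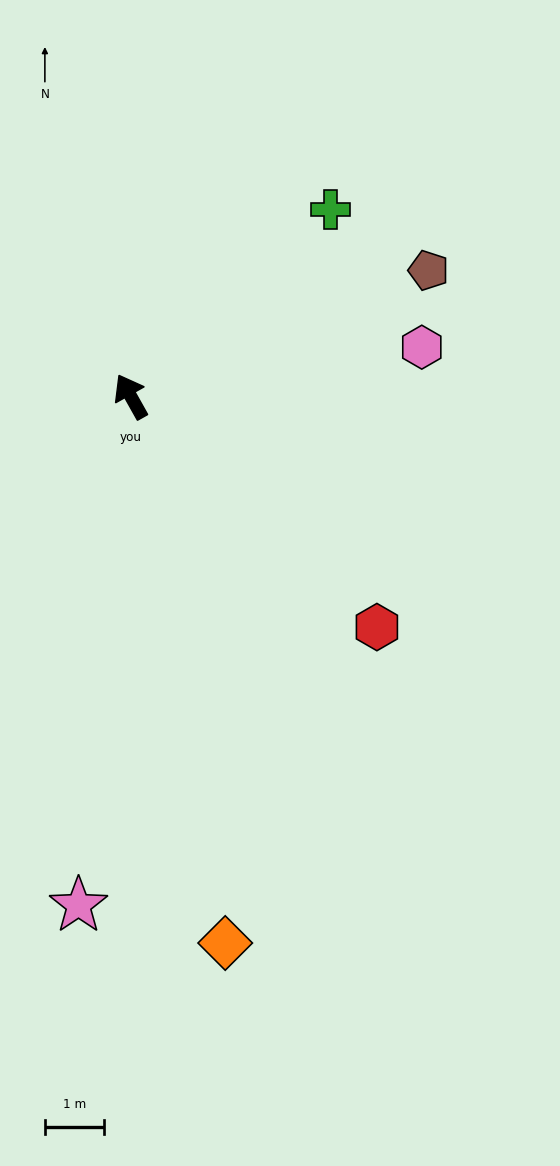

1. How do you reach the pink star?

turn left 145°, forward 8.7 m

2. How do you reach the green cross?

turn right 76°, forward 4.7 m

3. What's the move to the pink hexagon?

turn right 110°, forward 5.0 m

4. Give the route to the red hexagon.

turn right 162°, forward 5.7 m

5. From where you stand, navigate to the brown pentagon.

turn right 96°, forward 5.5 m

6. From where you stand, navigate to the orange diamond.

turn left 161°, forward 9.4 m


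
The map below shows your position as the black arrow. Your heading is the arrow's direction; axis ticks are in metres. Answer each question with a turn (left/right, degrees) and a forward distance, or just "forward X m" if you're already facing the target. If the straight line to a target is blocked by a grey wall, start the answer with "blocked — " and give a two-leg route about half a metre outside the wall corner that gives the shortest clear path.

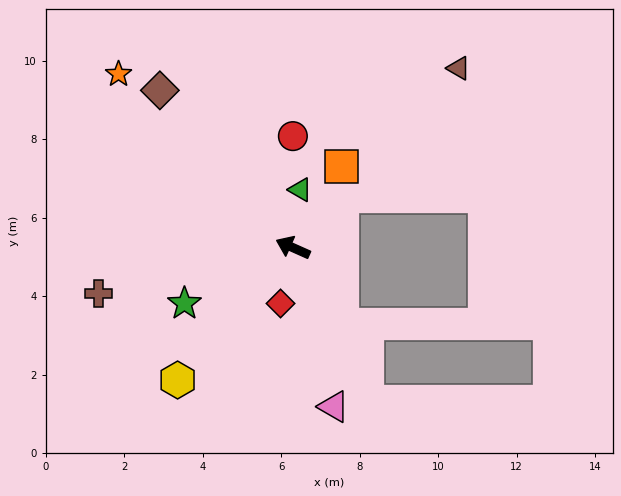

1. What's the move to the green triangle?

turn right 73°, forward 1.5 m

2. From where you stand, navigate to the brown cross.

turn left 37°, forward 5.1 m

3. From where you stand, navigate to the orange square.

turn right 97°, forward 2.4 m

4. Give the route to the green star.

turn left 51°, forward 3.1 m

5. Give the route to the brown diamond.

turn right 26°, forward 5.2 m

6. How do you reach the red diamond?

turn left 102°, forward 1.5 m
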